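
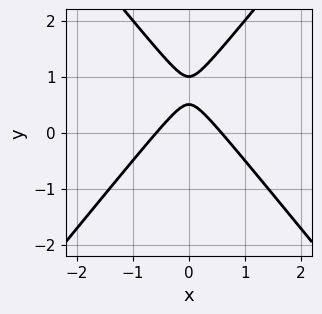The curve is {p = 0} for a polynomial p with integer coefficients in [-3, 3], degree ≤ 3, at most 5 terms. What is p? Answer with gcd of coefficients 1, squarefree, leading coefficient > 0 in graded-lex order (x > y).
(a) The degree is 2 — the shape is more complex than any degree-1 curve.
(b) Symmetries: it's symmetric under x → −x, forcing even powers of x.
(c) Checking where it meets the axes: it meets the y-axis at y = 1 (among the integer gridlines).
(d) These observations pin down the coefficients.

3*x^2 - 2*y^2 + 3*y - 1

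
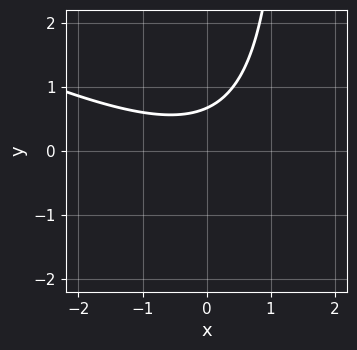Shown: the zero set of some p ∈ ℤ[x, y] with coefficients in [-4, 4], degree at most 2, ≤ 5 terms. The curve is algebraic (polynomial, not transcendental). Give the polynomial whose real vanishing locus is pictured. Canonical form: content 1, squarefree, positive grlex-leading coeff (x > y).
x^2 + 2*x*y - 3*y + 2

Degree: a generic line meets the curve in up to 2 points, so deg p = 2.
From the axis intercepts and sections: no x-intercept at any integer in the box.
These observations pin down the coefficients.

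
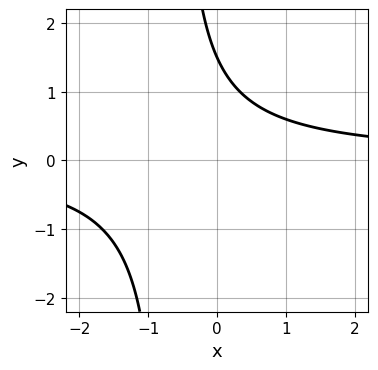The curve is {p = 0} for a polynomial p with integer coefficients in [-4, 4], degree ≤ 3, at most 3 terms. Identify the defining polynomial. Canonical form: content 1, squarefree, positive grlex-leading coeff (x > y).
3*x*y + 2*y - 3

First, degree: no degree-1 curve has this shape, so deg p = 2.
Next, against the integer gridlines: no x-intercept at any integer in the box.
Finally, matching integer coefficients to the picture gives p.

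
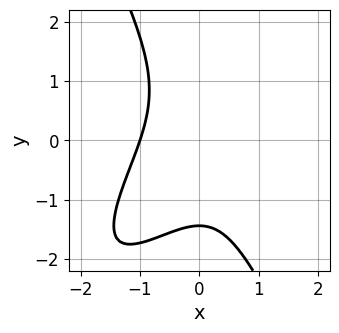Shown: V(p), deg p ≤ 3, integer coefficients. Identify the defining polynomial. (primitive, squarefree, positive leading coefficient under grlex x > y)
3*x^3 - 3*x^2*y + y^3 + 3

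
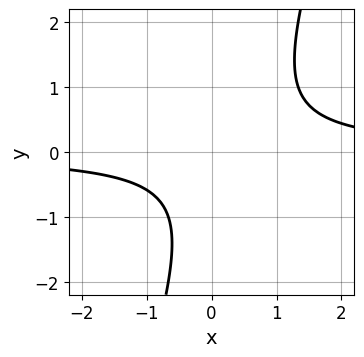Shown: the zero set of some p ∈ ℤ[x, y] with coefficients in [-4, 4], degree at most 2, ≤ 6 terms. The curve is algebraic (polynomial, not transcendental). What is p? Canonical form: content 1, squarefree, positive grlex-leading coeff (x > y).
deg p = 2. No degree-1 curve has this shape.
Observable constraints: it misses every integer gridline on the y-axis; it misses every integer gridline on the x-axis.
Assembling these constraints gives the stated polynomial.

3*x*y - y^2 - y - 2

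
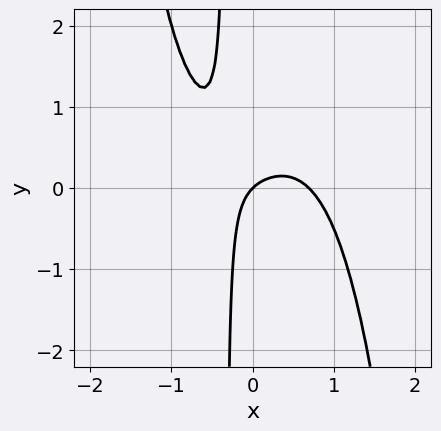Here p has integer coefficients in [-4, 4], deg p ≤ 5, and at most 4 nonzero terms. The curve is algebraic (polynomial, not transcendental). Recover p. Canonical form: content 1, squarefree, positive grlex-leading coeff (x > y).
3*x^4 + 3*x*y - x + y

(a) The degree is 4 — the shape is more complex than any degree-3 curve.
(b) Checking where it meets the axes: one x-axis crossing is at x = 0; it meets the y-axis at y = 0 (among the integer gridlines).
(c) Putting this together gives p.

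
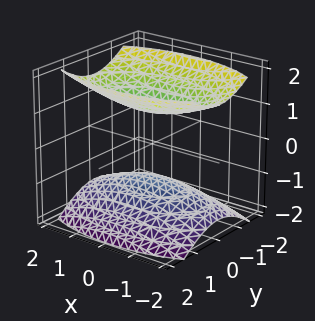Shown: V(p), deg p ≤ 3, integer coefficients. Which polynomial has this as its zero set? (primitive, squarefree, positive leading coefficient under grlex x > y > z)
x^2 + 3*y^2 - 3*z^2 + 3

(a) The picture has 2 separate pieces. Treating them together as one polynomial.
(b) Degree: two separate bowl-shaped sheets opening away from each other; a quadric, so deg p = 2.
(c) Symmetries: mirror symmetry y ↦ −y ⇒ only even powers of y; mirror symmetry z ↦ −z ⇒ only even powers of z; the x ↦ −x reflection is a symmetry, so x appears only in even powers.
(d) From the visible intercepts: the z-axis gridline crossings are at z ∈ {-1, 1}; no x-intercept at any integer in the box.
(e) Fitting integer coefficients to these (and the overall shape) gives p.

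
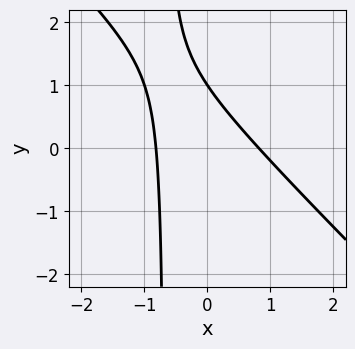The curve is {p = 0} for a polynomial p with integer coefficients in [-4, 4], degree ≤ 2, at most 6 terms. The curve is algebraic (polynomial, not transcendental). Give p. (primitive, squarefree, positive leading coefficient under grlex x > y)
1. Degree: no degree-1 curve has this shape, so deg p = 2.
2. From the visible intercepts: one y-axis crossing is at y = 1.
3. The integer polynomial consistent with all of this is the stated p.

3*x^2 + 3*x*y + 2*y - 2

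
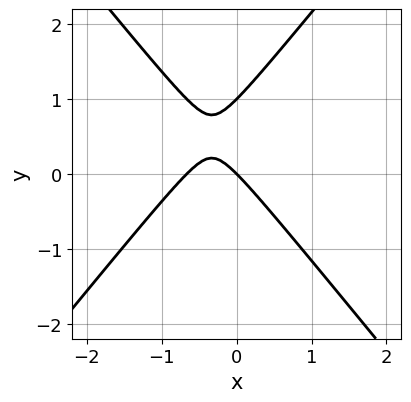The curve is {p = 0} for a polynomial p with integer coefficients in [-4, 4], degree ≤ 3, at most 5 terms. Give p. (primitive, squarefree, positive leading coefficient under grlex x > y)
(a) The degree is 2 — the shape is more complex than any degree-1 curve.
(b) Reading off the gridlines: the y-axis gridline crossings are at y ∈ {0, 1}; it meets the x-axis at x = 0 (among the integer gridlines).
(c) The integer polynomial consistent with all of this is the stated p.

3*x^2 - 2*y^2 + 2*x + 2*y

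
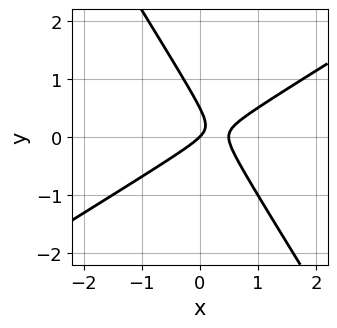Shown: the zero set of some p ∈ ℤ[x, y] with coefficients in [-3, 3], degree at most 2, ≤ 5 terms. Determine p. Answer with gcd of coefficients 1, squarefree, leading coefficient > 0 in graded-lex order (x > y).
(a) deg p = 2. A generic line meets the curve in up to 2 points.
(b) From the visible intercepts: it meets the y-axis at y = 0 (among the integer gridlines); it crosses the x-axis at the gridline x = 0.
(c) Matching integer coefficients to the picture gives p.

2*x^2 - 2*x*y - 2*y^2 - x + y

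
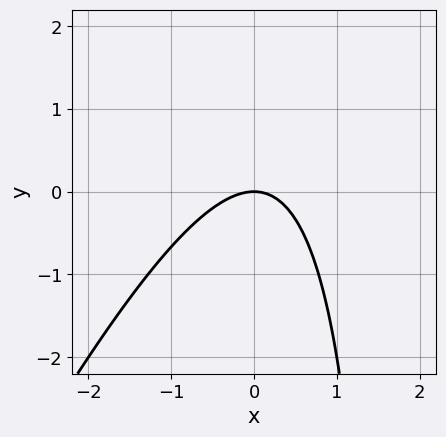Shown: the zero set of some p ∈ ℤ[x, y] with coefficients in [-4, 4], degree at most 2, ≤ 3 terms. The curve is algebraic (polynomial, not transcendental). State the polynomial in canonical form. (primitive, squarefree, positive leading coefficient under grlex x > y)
2*x^2 - x*y + 2*y

The degree is 2 — no degree-1 curve has this shape.
Reading off the gridlines: one x-axis crossing is at x = 0; it meets the y-axis at y = 0 (among the integer gridlines).
The integer polynomial consistent with all of this is the stated p.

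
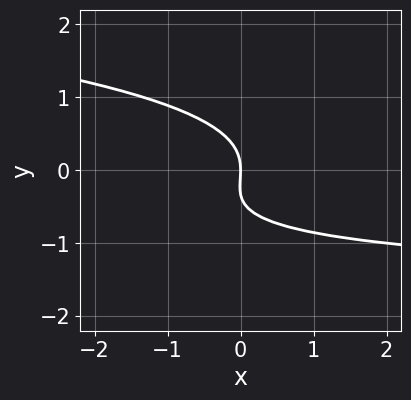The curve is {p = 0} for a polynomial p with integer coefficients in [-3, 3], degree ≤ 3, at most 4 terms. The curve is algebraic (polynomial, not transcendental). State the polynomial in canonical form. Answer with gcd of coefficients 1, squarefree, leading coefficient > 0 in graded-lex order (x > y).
1. The degree is 3 — the shape is more complex than any degree-2 curve.
2. From the axis intercepts and sections: it crosses the y-axis at the gridline y = 0; it meets the x-axis at x = 0 (among the integer gridlines).
3. The integer polynomial consistent with all of this is the stated p.

3*y^3 + x*y + y^2 + 2*x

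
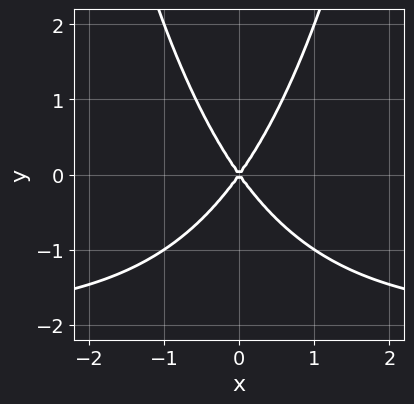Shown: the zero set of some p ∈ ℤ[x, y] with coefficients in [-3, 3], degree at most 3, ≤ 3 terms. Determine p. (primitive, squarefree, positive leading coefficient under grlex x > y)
First, deg p = 3. The shape is more complex than any degree-2 curve.
Next, symmetries: it's symmetric under x → −x, forcing even powers of x.
Next, reading off the gridlines: one y-axis crossing is at y = 0; it crosses the x-axis at the gridline x = 0.
Finally, putting this together gives p.

x^2*y + 2*x^2 - y^2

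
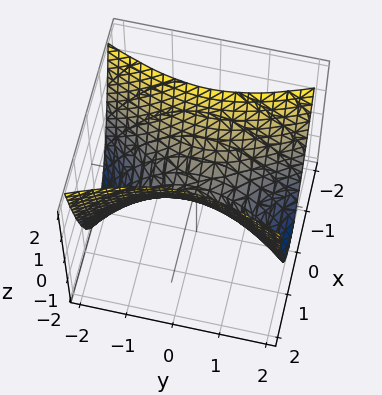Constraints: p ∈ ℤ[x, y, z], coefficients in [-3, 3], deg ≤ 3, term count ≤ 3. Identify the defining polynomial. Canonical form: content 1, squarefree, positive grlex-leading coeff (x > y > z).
1. The degree is 2 — a hyperbolic paraboloid; a quadric.
2. Symmetries: mirror symmetry y ↦ −y ⇒ only even powers of y; the x ↦ −x reflection is a symmetry, so x appears only in even powers.
3. Against the integer gridlines: it meets the y-axis at y = 0 (among the integer gridlines); it meets the x-axis at x = 0 (among the integer gridlines); it crosses the z-axis at the gridline z = 0.
4. Assembling these constraints gives the stated polynomial.

3*x^2 - y^2 - 2*z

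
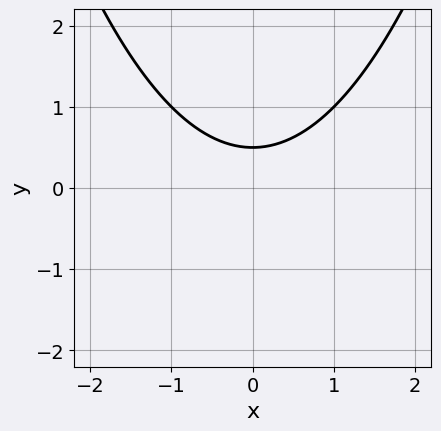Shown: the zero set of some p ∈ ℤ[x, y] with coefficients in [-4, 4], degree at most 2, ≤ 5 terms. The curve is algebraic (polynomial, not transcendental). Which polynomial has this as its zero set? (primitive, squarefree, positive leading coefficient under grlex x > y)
x^2 - 2*y + 1

First, degree: the shape is more complex than any degree-1 curve, so deg p = 2.
Then, symmetries: it's symmetric under x → −x, forcing even powers of x.
Then, from the axis intercepts and sections: the curve avoids every integer x-axis point in the box.
Finally, the integer polynomial consistent with all of this is the stated p.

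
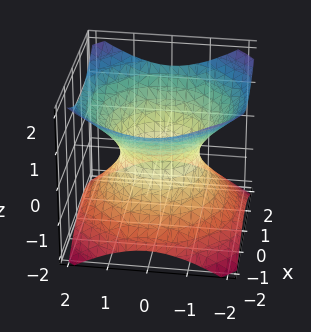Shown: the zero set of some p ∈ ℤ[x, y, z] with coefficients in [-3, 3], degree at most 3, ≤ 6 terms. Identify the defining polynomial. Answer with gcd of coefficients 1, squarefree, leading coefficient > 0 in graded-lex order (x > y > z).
(a) deg p = 2.
(b) Symmetries: every cross-section ⟂ z is a circle, so x, y appear only via x² + y²; mirror symmetry z ↦ −z ⇒ only even powers of z.
(c) From the axis intercepts and sections: the y-axis gridline crossings are at y ∈ {-1, 1}; among the integer gridlines, it crosses the x-axis at x ∈ {-1, 1}.
(d) Fitting integer coefficients to these (and the overall shape) gives p.

2*x^2 + 2*y^2 - 3*z^2 - 2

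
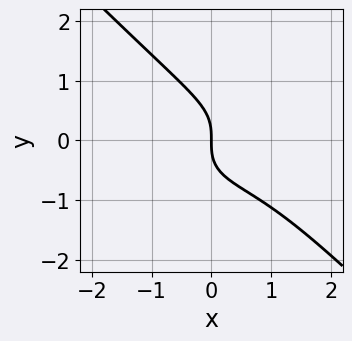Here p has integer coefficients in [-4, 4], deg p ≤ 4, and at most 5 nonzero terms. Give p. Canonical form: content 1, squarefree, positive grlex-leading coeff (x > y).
x^3 - 2*x^2*y + 3*y^3 - 2*x^2 + 3*x

(a) The degree is 3 — the shape is more complex than any degree-2 curve.
(b) Reading off the gridlines: it crosses the x-axis at the gridline x = 0; one y-axis crossing is at y = 0.
(c) Together with the visible shape, these determine p as stated.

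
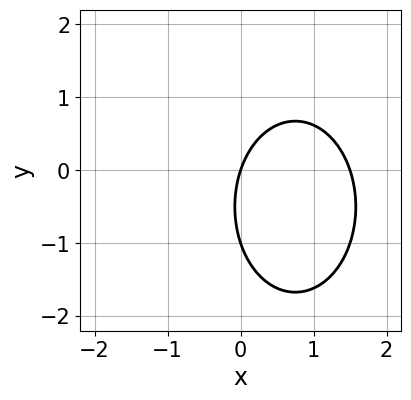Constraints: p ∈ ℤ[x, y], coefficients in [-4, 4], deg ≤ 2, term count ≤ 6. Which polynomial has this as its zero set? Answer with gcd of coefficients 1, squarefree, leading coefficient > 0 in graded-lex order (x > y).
2*x^2 + y^2 - 3*x + y

First, degree: a generic line meets the curve in up to 2 points, so deg p = 2.
Next, observable constraints: the y-axis gridline crossings are at y ∈ {-1, 0}; it crosses the x-axis at the gridline x = 0.
Finally, together with the visible shape, these determine p as stated.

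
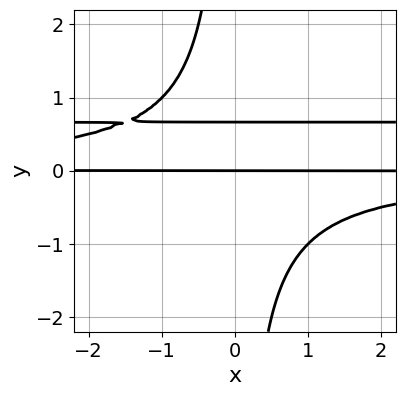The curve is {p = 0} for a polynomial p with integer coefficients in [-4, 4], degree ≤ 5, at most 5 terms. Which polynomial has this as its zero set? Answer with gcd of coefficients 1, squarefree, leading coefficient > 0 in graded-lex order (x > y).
3*x*y^3 - 2*x*y^2 + 3*y^2 - 2*y

(a) deg p = 4.
(b) Checking where it meets the axes: one y-axis crossing is at y = 0; every point of the x-axis in the box is on the curve.
(c) These observations pin down the coefficients.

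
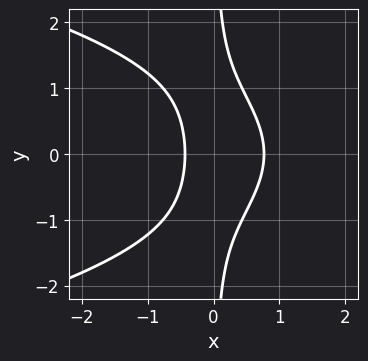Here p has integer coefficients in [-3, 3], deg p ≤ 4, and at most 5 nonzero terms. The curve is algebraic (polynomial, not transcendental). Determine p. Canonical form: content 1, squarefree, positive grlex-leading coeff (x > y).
2*x*y^2 + 3*x^2 - x - 1

The degree is 3 — no degree-2 curve has this shape.
Symmetries: it's symmetric under y → −y, forcing even powers of y.
From the axis intercepts and sections: no y-intercept at any integer in the box.
The integer polynomial consistent with all of this is the stated p.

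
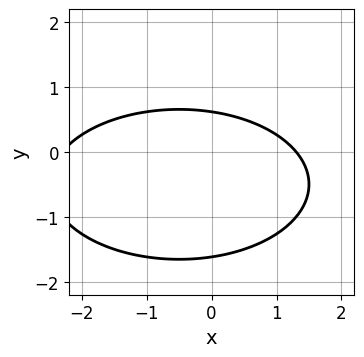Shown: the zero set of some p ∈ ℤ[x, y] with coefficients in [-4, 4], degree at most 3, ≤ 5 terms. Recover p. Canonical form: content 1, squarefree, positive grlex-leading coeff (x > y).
x^2 + 3*y^2 + x + 3*y - 3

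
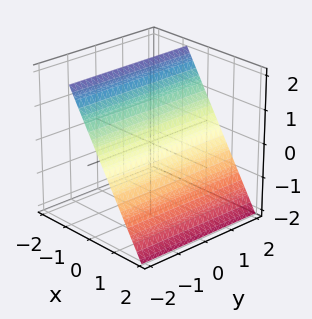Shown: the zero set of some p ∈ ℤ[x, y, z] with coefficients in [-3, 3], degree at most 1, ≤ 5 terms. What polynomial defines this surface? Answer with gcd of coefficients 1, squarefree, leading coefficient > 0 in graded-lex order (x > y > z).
3*x + 2*z - 2

1. The degree is 1 — the surface is flat (a plane).
2. From the visible intercepts: it misses every integer gridline on the y-axis; it crosses the z-axis at the gridline z = 1.
3. Assembling these constraints gives the stated polynomial.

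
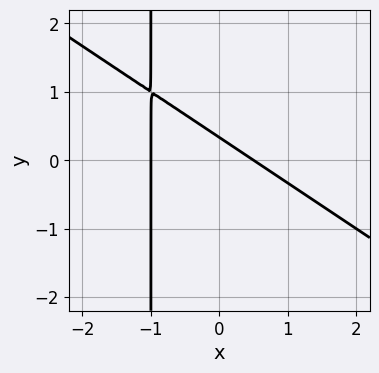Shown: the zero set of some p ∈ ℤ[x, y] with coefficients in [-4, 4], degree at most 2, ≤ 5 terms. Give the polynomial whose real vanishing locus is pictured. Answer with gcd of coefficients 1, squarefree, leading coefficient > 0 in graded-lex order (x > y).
2*x^2 + 3*x*y + x + 3*y - 1

1. deg p = 2. The shape is more complex than any degree-1 curve.
2. Observable constraints: it crosses the x-axis at the gridline x = -1.
3. Fitting integer coefficients to these (and the overall shape) gives p.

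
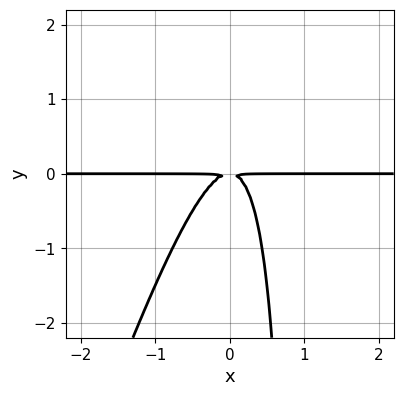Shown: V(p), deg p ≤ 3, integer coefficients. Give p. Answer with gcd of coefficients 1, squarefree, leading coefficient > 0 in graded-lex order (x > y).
3*x^2*y - x*y^2 + y^2

deg p = 3. No degree-2 curve has this shape.
From the visible intercepts: the visible x-axis segment lies entirely on the curve.
These observations pin down the coefficients.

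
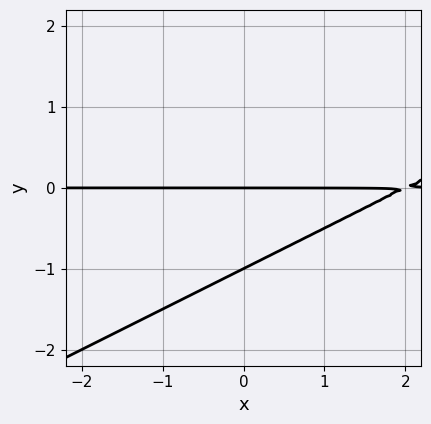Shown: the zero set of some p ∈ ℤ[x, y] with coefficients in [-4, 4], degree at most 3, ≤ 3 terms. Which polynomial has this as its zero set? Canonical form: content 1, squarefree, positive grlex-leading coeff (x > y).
(a) Degree: a generic line meets the curve in up to 2 points, so deg p = 2.
(b) Against the integer gridlines: the y-axis gridline crossings are at y ∈ {-1, 0}; the visible x-axis segment lies entirely on the curve.
(c) Assembling these constraints gives the stated polynomial.

x*y - 2*y^2 - 2*y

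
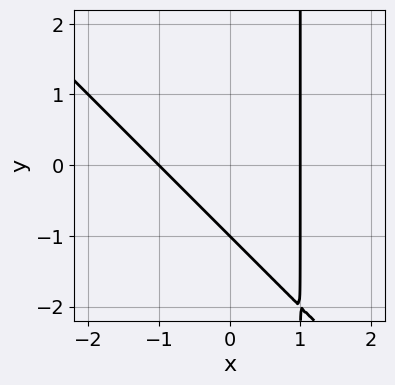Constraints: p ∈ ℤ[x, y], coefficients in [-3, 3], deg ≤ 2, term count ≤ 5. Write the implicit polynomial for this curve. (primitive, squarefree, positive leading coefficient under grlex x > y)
x^2 + x*y - y - 1

First, the degree is 2 — a generic line meets the curve in up to 2 points.
Then, against the integer gridlines: among the integer gridlines, it crosses the x-axis at x ∈ {-1, 1}; it crosses the y-axis at the gridline y = -1.
Finally, matching integer coefficients to the picture gives p.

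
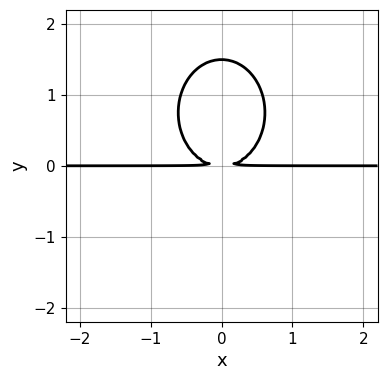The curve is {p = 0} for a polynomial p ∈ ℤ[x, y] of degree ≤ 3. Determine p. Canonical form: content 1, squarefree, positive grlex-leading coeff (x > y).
1. Degree: the shape is more complex than any degree-2 curve, so deg p = 3.
2. Symmetries: the x ↦ −x reflection is a symmetry, so x appears only in even powers.
3. Against the integer gridlines: the visible x-axis segment lies entirely on the curve.
4. Putting this together gives p.

3*x^2*y + 2*y^3 - 3*y^2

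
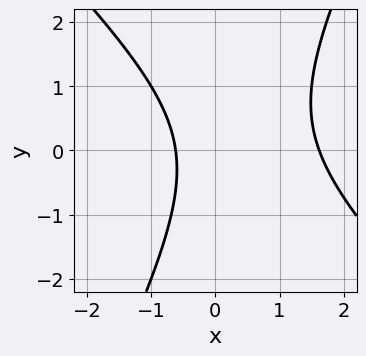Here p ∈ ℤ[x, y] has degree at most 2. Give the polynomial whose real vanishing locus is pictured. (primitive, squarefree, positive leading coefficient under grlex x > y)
2*x^2 + x*y - y^2 - 2*x - 2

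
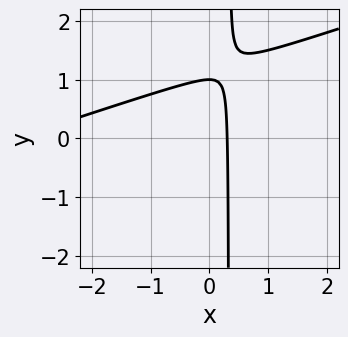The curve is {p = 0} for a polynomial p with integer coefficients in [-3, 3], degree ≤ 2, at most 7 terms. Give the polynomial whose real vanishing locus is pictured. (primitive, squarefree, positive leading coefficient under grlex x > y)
x^2 - 3*x*y + 3*x + y - 1

The degree is 2 — a generic line meets the curve in up to 2 points.
From the visible intercepts: one y-axis crossing is at y = 1.
The integer polynomial consistent with all of this is the stated p.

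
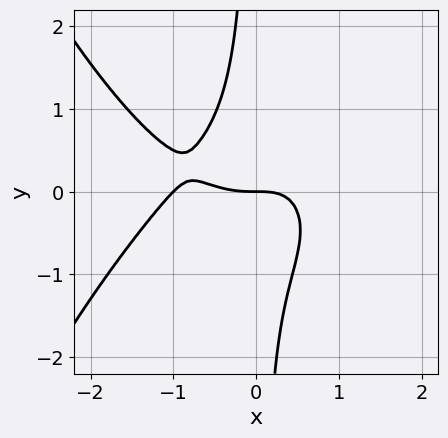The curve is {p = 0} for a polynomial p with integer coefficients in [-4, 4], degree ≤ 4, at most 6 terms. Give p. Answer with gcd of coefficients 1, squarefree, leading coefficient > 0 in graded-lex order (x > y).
x^4 + x^3 + 2*x*y^2 + y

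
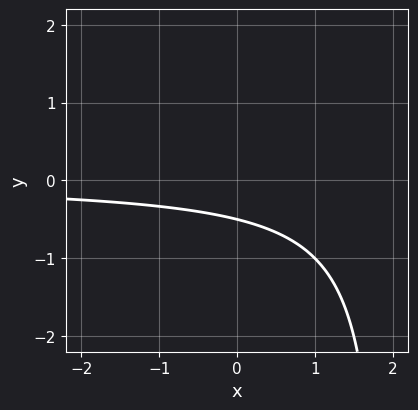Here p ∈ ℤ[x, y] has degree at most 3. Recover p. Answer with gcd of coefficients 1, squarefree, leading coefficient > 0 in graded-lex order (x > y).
x*y - 2*y - 1

The degree is 2 — the shape is more complex than any degree-1 curve.
Reading off the gridlines: the curve avoids every integer x-axis point in the box.
Solving for integer coefficients yields p as stated.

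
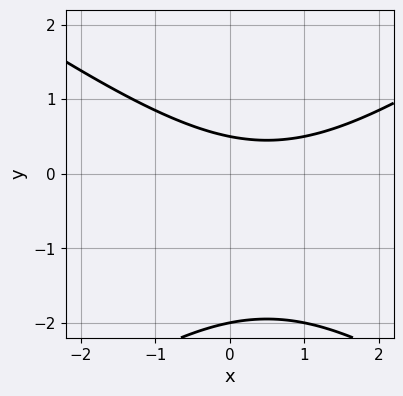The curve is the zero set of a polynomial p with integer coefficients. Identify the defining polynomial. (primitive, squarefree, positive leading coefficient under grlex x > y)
First, deg p = 2. A generic line meets the curve in up to 2 points.
Next, against the integer gridlines: no x-intercept at any integer in the box; it crosses the y-axis at the gridline y = -2.
Finally, matching integer coefficients to the picture gives p.

x^2 - 2*y^2 - x - 3*y + 2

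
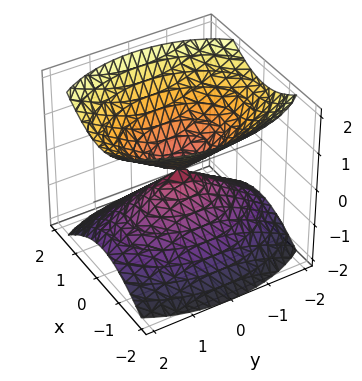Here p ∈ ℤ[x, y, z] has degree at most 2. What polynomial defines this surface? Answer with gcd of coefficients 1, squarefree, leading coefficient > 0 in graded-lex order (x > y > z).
2*x^2 + y^2 - 2*z^2

1. There are 2 components. Treating them together as one polynomial.
2. deg p = 2. A double cone through the origin; a quadric.
3. Symmetries: mirror symmetry y ↦ −y ⇒ only even powers of y; the z ↦ −z reflection is a symmetry, so z appears only in even powers; the x ↦ −x reflection is a symmetry, so x appears only in even powers.
4. Reading off the gridlines: one z-axis crossing is at z = 0; it meets the x-axis at x = 0 (among the integer gridlines); one y-axis crossing is at y = 0.
5. Assembling these constraints gives the stated polynomial.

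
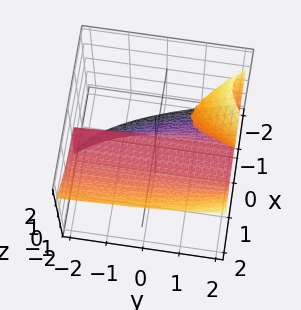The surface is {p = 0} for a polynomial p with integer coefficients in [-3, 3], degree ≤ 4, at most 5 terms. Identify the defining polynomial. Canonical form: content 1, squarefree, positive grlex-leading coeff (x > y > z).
x^3 + y*z^2 - z^3 - 2*x*z - z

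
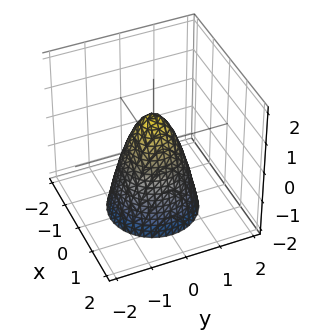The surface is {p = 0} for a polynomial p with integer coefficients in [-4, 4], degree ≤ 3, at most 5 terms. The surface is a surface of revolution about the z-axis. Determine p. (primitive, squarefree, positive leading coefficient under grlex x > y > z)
(a) Degree: a generic line meets the surface in up to 2 points, so deg p = 2.
(b) Symmetry: every cross-section ⟂ z is a circle, so x, y appear only via x² + y².
(c) Reading off the gridlines: one z-axis crossing is at z = 1; a circular section at z = -2 has radius between 1 and 2.
(d) Assembling these constraints gives the stated polynomial.

2*x^2 + 2*y^2 + z - 1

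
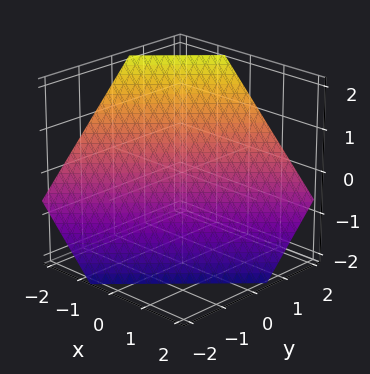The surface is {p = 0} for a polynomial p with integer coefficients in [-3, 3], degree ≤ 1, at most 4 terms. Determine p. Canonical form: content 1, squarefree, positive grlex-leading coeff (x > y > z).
1. deg p = 1. The surface is flat (a plane).
2. Solving for integer coefficients yields p as stated.

3*x - 3*y + 3*z + 2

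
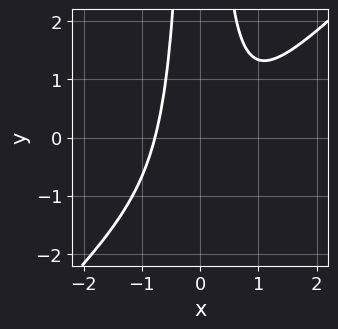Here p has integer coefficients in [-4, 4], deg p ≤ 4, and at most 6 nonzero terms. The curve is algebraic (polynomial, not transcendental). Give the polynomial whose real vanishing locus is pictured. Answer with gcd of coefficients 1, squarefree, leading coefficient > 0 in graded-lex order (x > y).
1. Degree: a generic line meets the curve in up to 3 points, so deg p = 3.
2. Observable constraints: it misses every integer gridline on the y-axis.
3. These observations pin down the coefficients.

3*x^3 - 3*x^2*y - x^2 + 2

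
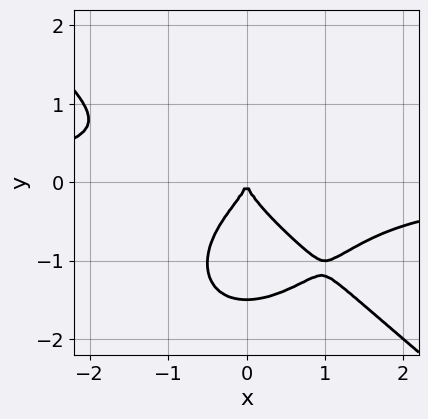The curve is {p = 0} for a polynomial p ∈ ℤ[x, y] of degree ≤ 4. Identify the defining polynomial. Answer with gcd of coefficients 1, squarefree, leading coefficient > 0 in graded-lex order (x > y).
First, deg p = 4. The shape is more complex than any degree-3 curve.
Next, observable constraints: one y-axis crossing is at y = 0; one x-axis crossing is at x = 0.
Finally, solving for integer coefficients yields p as stated.

2*x^3*y + x^2*y^2 + 2*y^4 + 3*y^3 + 2*x^2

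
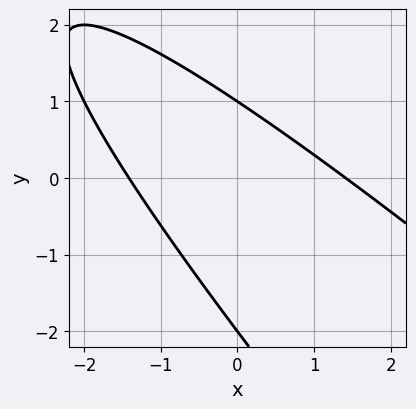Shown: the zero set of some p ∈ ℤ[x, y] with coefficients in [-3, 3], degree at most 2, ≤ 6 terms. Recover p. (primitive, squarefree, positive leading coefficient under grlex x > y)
x^2 + 2*x*y + y^2 + y - 2

Degree: a generic line meets the curve in up to 2 points, so deg p = 2.
Checking where it meets the axes: among the integer gridlines, it crosses the y-axis at y ∈ {-2, 1}.
Solving for integer coefficients yields p as stated.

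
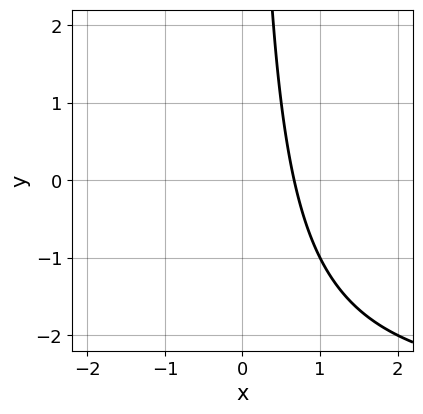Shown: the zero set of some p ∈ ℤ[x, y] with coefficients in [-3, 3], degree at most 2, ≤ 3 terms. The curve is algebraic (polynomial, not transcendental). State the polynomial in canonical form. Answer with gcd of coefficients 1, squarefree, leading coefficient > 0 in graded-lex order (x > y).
x*y + 3*x - 2

First, deg p = 2. A generic line meets the curve in up to 2 points.
Then, checking where it meets the axes: it misses every integer gridline on the y-axis.
Finally, assembling these constraints gives the stated polynomial.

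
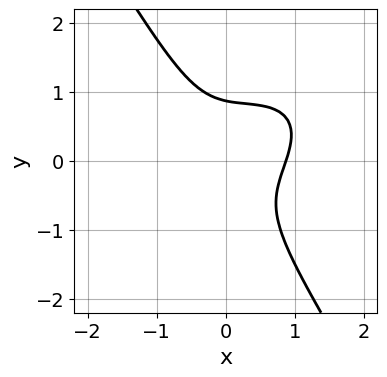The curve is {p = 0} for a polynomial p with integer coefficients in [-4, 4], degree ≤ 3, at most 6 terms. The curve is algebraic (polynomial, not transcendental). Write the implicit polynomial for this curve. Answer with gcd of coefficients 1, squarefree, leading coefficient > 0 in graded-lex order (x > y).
3*x^3 - 3*x^2*y + 2*x*y^2 + 3*y^3 - 2

Degree: a generic line meets the curve in up to 3 points, so deg p = 3.
Putting this together gives p.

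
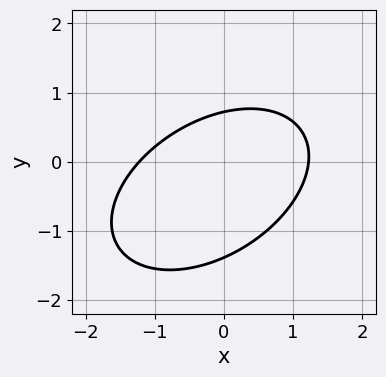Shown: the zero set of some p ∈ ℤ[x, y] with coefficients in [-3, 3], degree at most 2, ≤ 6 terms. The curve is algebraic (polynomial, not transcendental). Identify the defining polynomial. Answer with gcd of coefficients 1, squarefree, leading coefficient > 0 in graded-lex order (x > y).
2*x^2 - 2*x*y + 3*y^2 + 2*y - 3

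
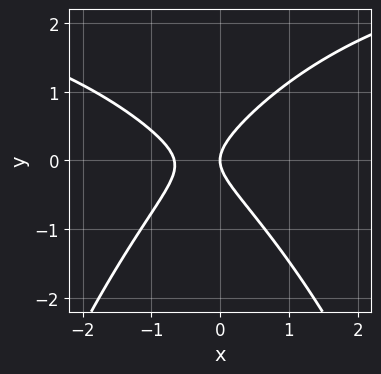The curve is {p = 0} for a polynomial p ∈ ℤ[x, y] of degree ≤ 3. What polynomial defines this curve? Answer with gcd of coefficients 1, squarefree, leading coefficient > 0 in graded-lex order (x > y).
x^2*y - 3*x^2 + 3*y^2 - 2*x

First, deg p = 3. No degree-2 curve has this shape.
Next, checking where it meets the axes: one y-axis crossing is at y = 0; one x-axis crossing is at x = 0.
Finally, solving for integer coefficients yields p as stated.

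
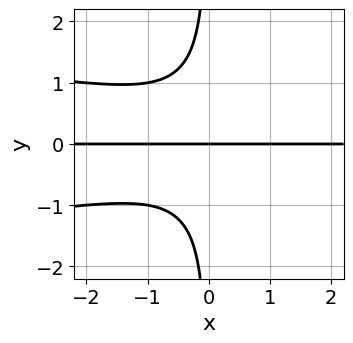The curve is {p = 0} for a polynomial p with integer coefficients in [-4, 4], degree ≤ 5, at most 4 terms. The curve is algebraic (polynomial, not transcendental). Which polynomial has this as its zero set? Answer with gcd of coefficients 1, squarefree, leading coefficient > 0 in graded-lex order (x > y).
(a) deg p = 4.
(b) Against the integer gridlines: every point of the x-axis in the box is on the curve; it crosses the y-axis at the gridline y = 0.
(c) Assembling these constraints gives the stated polynomial.

3*x*y^3 + x^2*y + 2*y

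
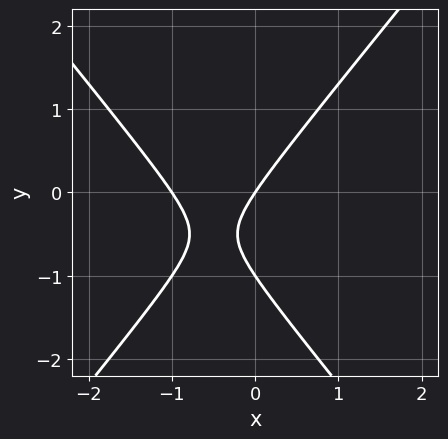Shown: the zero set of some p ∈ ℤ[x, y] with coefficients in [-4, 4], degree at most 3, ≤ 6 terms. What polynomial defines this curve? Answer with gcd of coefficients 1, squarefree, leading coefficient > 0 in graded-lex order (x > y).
deg p = 2.
From the axis intercepts and sections: among the integer gridlines, it crosses the y-axis at y ∈ {-1, 0}; the x-axis gridline crossings are at x ∈ {-1, 0}.
The integer polynomial consistent with all of this is the stated p.

3*x^2 - 2*y^2 + 3*x - 2*y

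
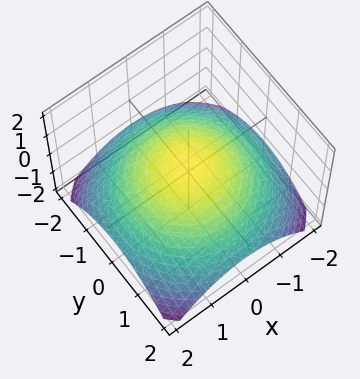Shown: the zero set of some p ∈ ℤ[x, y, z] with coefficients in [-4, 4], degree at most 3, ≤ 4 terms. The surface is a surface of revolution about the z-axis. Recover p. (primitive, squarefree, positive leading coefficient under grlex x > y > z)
x^2 + y^2 + 3*z - 1

First, deg p = 2.
Next, by symmetry, the z-axis is an axis of rotation, so x and y enter only as x² + y².
Next, checking where it meets the axes: a circular section at z = 0 has radius exactly 1; among the integer gridlines, it crosses the y-axis at y ∈ {-1, 1}; among the integer gridlines, it crosses the x-axis at x ∈ {-1, 1}.
Finally, the integer polynomial consistent with all of this is the stated p.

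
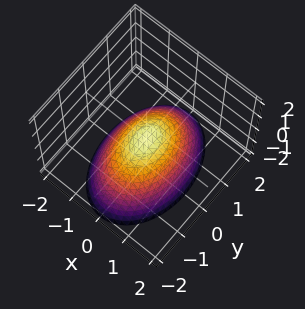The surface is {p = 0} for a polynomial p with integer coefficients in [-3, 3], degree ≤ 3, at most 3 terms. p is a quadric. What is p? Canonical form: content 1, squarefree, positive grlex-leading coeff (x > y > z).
(a) deg p = 2. A paraboloid; a quadric.
(b) Symmetries: the y ↦ −y reflection is a symmetry, so y appears only in even powers; mirror symmetry x ↦ −x ⇒ only even powers of x.
(c) Reading off the gridlines: it crosses the x-axis at the gridline x = 0; one z-axis crossing is at z = 0; it meets the y-axis at y = 0 (among the integer gridlines).
(d) The integer polynomial consistent with all of this is the stated p.

2*x^2 + y^2 + 2*z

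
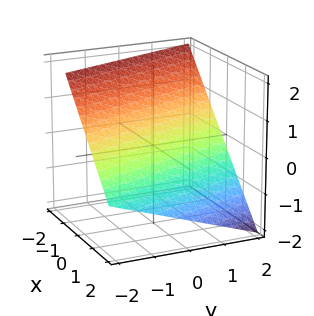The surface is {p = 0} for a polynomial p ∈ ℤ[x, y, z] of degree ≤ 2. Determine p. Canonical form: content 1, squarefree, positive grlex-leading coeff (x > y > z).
3*x + y + 3*z - 2

1. deg p = 1.
2. From the visible intercepts: it meets the y-axis at y = 2 (among the integer gridlines).
3. These observations pin down the coefficients.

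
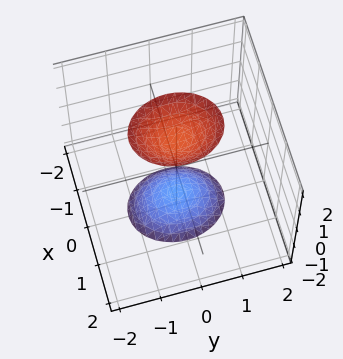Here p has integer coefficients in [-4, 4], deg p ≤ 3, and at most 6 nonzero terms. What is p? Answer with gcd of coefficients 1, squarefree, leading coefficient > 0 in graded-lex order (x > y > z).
3*x^2 + 2*y^2 - z^2 + 2

(a) The picture has 2 separate pieces. Treating them together as one polynomial.
(b) deg p = 2. Two sheets facing apart; a quadric.
(c) Symmetries: mirror symmetry z ↦ −z ⇒ only even powers of z; mirror symmetry x ↦ −x ⇒ only even powers of x; it's symmetric under y → −y, forcing even powers of y.
(d) From the axis intercepts and sections: no y-intercept at any integer in the box; the surface avoids every integer x-axis point in the box.
(e) Together with the visible shape, these determine p as stated.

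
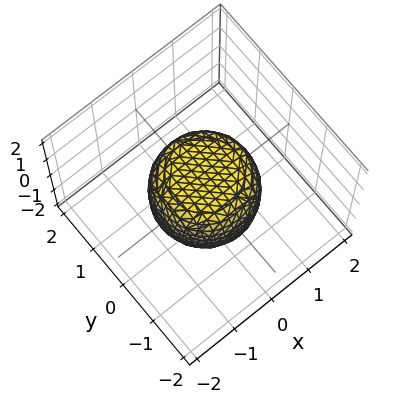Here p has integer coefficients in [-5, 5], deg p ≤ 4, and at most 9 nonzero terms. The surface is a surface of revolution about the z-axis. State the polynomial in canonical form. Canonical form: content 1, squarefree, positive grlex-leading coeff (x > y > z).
2*x^4 + 4*x^2*y^2 + 2*y^4 - x^2 - y^2 + 2*z^2 - 2

1. deg p = 4. The shape is more complex than any degree-3 surface.
2. Symmetry: the surface is invariant under rotation about z: p = q(x² + y², z).
3. Reading off the gridlines: among the integer gridlines, it crosses the z-axis at z ∈ {-1, 1}; a circular section at z = -1 has radius between 0 and 1.
4. Together with the visible shape, these determine p as stated.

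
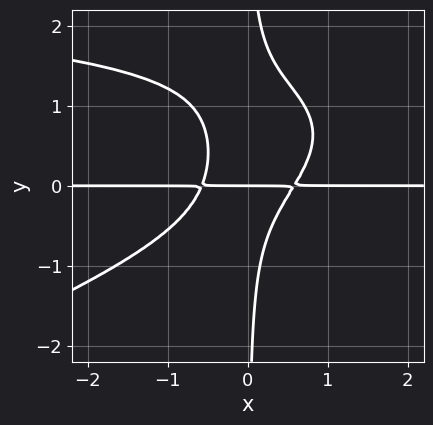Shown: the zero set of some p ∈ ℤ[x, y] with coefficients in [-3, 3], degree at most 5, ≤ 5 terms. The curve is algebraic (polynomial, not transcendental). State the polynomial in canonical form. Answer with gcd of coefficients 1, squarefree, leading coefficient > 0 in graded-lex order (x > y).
First, deg p = 4.
Next, against the integer gridlines: every point of the x-axis in the box is on the curve; it meets the y-axis at y = 0 (among the integer gridlines).
Finally, putting this together gives p.

x^2*y^2 - 3*x*y^3 - 3*x^2*y + 3*x*y^2 + y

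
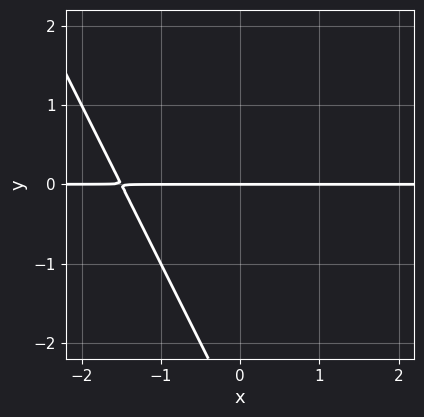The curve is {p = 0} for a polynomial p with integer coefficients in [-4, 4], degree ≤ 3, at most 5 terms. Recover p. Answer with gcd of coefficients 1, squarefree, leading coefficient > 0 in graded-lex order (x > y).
1. Degree: a generic line meets the curve in up to 2 points, so deg p = 2.
2. From the axis intercepts and sections: it meets the y-axis at y = 0 (among the integer gridlines); every point of the x-axis in the box is on the curve.
3. Solving for integer coefficients yields p as stated.

2*x*y + y^2 + 3*y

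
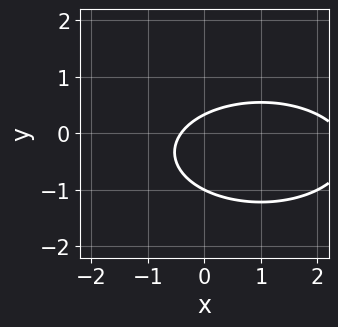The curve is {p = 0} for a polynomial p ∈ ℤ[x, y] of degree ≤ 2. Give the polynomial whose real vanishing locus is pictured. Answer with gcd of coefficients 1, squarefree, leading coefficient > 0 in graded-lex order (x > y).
x^2 + 3*y^2 - 2*x + 2*y - 1

(a) Degree: the shape is more complex than any degree-1 curve, so deg p = 2.
(b) Checking where it meets the axes: it crosses the y-axis at the gridline y = -1.
(c) Matching integer coefficients to the picture gives p.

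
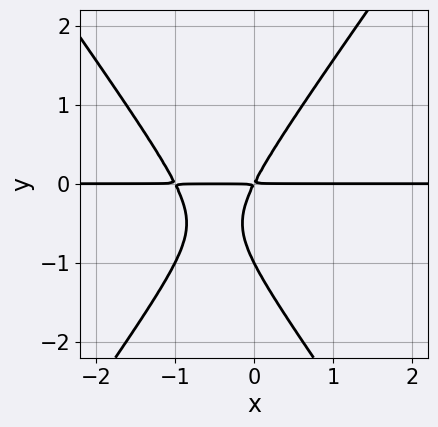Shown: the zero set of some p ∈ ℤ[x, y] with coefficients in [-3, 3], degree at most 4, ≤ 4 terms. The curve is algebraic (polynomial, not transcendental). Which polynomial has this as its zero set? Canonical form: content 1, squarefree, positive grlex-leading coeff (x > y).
2*x^2*y - y^3 + 2*x*y - y^2

First, deg p = 3.
Next, checking where it meets the axes: every point of the x-axis in the box is on the curve; it meets the y-axis at y = -1 (among the integer gridlines).
Finally, putting this together gives p.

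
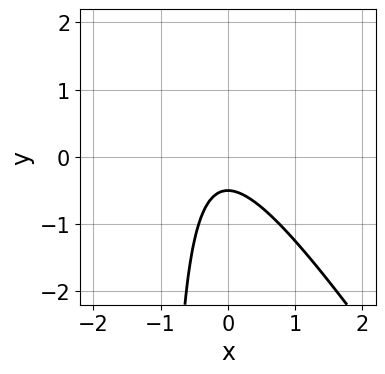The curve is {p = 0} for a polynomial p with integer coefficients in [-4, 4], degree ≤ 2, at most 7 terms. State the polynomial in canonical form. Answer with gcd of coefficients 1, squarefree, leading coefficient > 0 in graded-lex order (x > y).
3*x^2 + 2*x*y + x + 2*y + 1

Degree: no degree-1 curve has this shape, so deg p = 2.
From the visible intercepts: it misses every integer gridline on the x-axis.
Putting this together gives p.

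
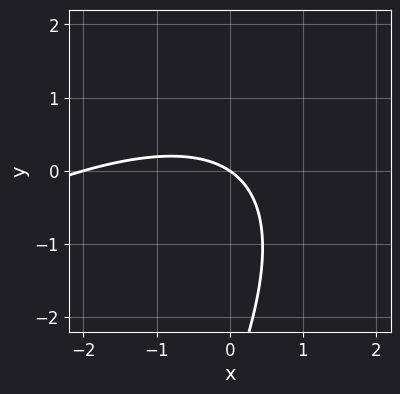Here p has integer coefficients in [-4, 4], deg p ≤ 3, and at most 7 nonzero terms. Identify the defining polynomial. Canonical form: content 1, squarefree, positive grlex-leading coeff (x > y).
x^2 - 2*x*y + y^2 + 2*x + 3*y

(a) deg p = 2. The shape is more complex than any degree-1 curve.
(b) Observable constraints: among the integer gridlines, it crosses the x-axis at x ∈ {-2, 0}; it meets the y-axis at y = 0 (among the integer gridlines).
(c) Fitting integer coefficients to these (and the overall shape) gives p.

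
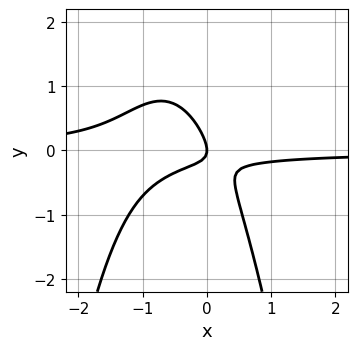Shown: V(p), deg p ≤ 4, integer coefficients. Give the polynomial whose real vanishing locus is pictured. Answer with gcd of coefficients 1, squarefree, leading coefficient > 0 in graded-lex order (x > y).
3*x^2*y + 3*x*y + 2*y^2 + x

The degree is 3 — a generic line meets the curve in up to 3 points.
From the axis intercepts and sections: one y-axis crossing is at y = 0; it meets the x-axis at x = 0 (among the integer gridlines).
Matching integer coefficients to the picture gives p.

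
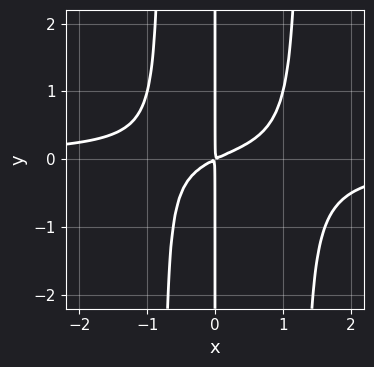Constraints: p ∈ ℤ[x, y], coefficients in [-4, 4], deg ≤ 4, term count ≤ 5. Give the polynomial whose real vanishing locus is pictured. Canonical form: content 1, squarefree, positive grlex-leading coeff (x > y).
(a) Degree: no degree-3 curve has this shape, so deg p = 4.
(b) Against the integer gridlines: the visible y-axis segment lies entirely on the curve.
(c) These observations pin down the coefficients.

2*x^3*y - x^2*y + x^2 - 2*x*y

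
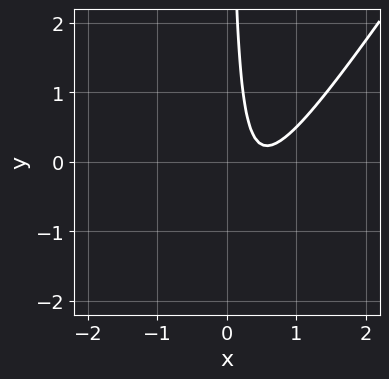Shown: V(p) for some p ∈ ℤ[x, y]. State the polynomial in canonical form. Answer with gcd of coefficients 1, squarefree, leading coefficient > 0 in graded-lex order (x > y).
First, deg p = 2. No degree-1 curve has this shape.
Next, from the axis intercepts and sections: it misses every integer gridline on the x-axis; no y-intercept at any integer in the box.
Finally, fitting integer coefficients to these (and the overall shape) gives p.

3*x^2 - 2*x*y - 3*x + 1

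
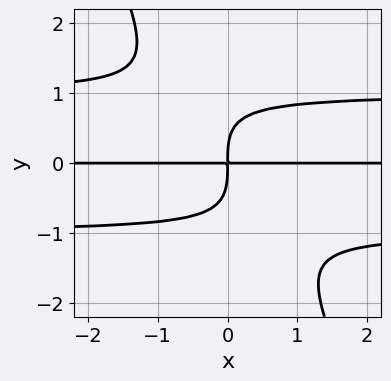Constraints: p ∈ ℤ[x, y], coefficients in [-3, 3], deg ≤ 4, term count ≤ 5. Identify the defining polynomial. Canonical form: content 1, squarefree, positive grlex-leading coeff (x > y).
1. The degree is 4 — the shape is more complex than any degree-3 curve.
2. Observable constraints: the visible x-axis segment lies entirely on the curve.
3. Together with the visible shape, these determine p as stated.

2*x*y^3 + y^4 - 2*x*y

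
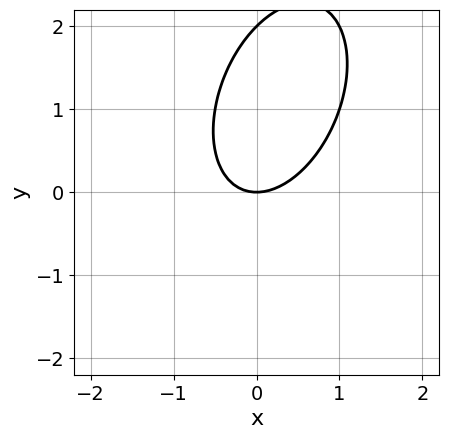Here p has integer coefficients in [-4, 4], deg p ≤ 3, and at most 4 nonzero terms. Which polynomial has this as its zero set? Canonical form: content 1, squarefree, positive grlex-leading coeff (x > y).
2*x^2 - x*y + y^2 - 2*y

(a) Degree: the shape is more complex than any degree-1 curve, so deg p = 2.
(b) Against the integer gridlines: among the integer gridlines, it crosses the y-axis at y ∈ {0, 2}; it crosses the x-axis at the gridline x = 0.
(c) Matching integer coefficients to the picture gives p.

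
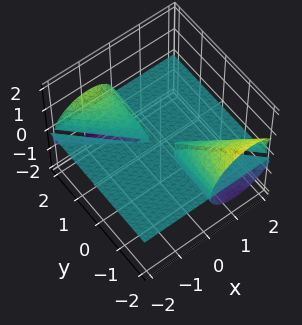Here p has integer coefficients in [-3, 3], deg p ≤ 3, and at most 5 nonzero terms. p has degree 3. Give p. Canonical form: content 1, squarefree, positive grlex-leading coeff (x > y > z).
3*x^2*z + 3*x*y*z - x*z^2 + 3*z^3

First, the picture has 2 separate pieces. Treating them together as one polynomial.
Then, degree: the shape is more complex than any degree-2 surface, so deg p = 3.
Then, observable constraints: it crosses the z-axis at the gridline z = 0; the visible x-axis segment lies entirely on the surface; every point of the y-axis in the box is on the surface.
Finally, solving for integer coefficients yields p as stated.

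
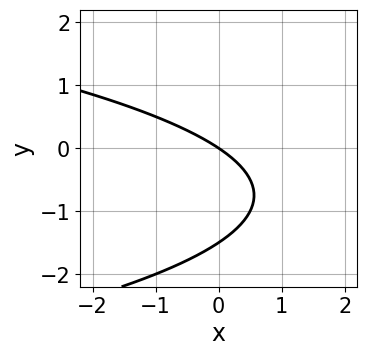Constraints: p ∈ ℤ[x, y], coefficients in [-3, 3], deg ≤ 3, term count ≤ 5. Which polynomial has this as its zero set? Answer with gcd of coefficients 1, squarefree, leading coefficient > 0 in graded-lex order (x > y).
2*y^2 + 2*x + 3*y

First, the degree is 2 — a generic line meets the curve in up to 2 points.
Next, observable constraints: one y-axis crossing is at y = 0; one x-axis crossing is at x = 0.
Finally, putting this together gives p.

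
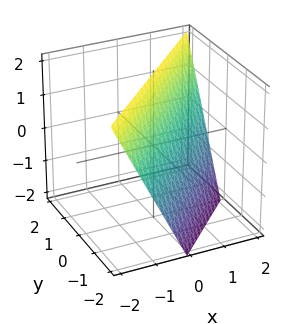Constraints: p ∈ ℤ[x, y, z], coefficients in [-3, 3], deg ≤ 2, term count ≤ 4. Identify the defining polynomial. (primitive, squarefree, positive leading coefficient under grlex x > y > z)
1. Degree: the surface is flat (a plane), so deg p = 1.
2. Observable constraints: it crosses the z-axis at the gridline z = 2; one y-axis crossing is at y = -1.
3. Together with the visible shape, these determine p as stated.

2*x - 2*y + z - 2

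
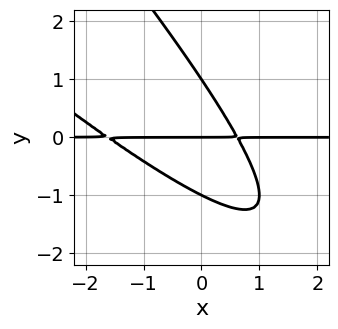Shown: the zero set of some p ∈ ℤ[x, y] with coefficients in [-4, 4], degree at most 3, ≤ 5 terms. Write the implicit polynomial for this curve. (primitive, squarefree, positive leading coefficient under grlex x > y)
1. deg p = 3. The shape is more complex than any degree-2 curve.
2. Against the integer gridlines: every point of the x-axis in the box is on the curve; among the integer gridlines, it crosses the y-axis at y ∈ {-1, 0, 1}.
3. Together with the visible shape, these determine p as stated.

x^2*y + 2*x*y^2 + y^3 + x*y - y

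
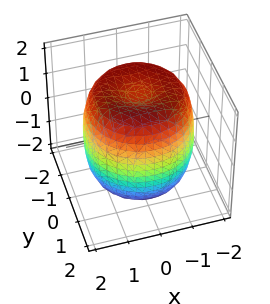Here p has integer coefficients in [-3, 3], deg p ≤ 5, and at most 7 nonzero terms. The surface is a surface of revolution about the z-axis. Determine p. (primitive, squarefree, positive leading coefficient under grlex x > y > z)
x^4 + 2*x^2*y^2 + y^4 - 2*x^2 - 2*y^2 + z^2 - 2

The degree is 4 — a generic line meets the surface in up to 4 points.
Symmetries: rotational symmetry about the z-axis ⇒ p depends on x, y only through x² + y².
Against the integer gridlines: a circular section at z = 1 has radius between 1 and 2.
Putting this together gives p.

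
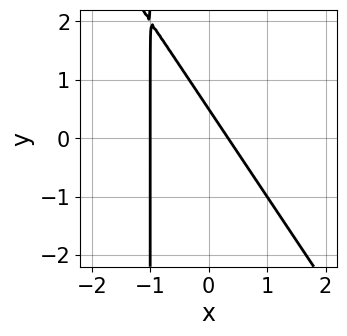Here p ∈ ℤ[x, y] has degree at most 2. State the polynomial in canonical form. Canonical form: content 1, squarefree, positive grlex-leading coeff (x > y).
First, degree: a generic line meets the curve in up to 2 points, so deg p = 2.
Then, from the axis intercepts and sections: one x-axis crossing is at x = -1.
Finally, together with the visible shape, these determine p as stated.

3*x^2 + 2*x*y + 2*x + 2*y - 1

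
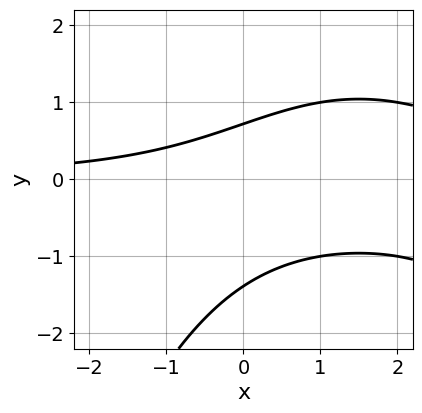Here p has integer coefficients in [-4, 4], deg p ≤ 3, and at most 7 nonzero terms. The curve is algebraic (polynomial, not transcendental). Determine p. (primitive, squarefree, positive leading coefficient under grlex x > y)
(a) Degree: no degree-2 curve has this shape, so deg p = 3.
(b) From the axis intercepts and sections: the curve avoids every integer x-axis point in the box.
(c) Putting this together gives p.

x^2*y - 3*x*y + 3*y^2 + 2*y - 3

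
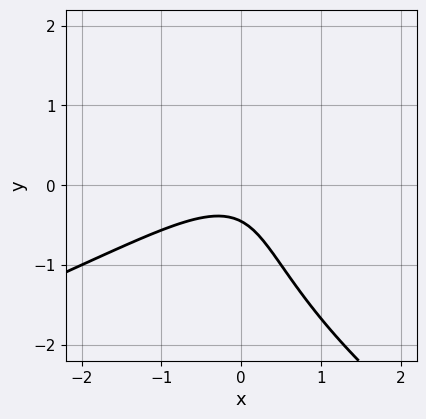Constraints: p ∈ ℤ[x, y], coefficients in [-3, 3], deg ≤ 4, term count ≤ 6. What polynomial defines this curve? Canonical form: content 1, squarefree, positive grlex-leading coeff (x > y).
y^3 + 2*x^2 - 3*x*y + 2*y + 1

(a) deg p = 3. No degree-2 curve has this shape.
(b) From the visible intercepts: it misses every integer gridline on the x-axis.
(c) Matching integer coefficients to the picture gives p.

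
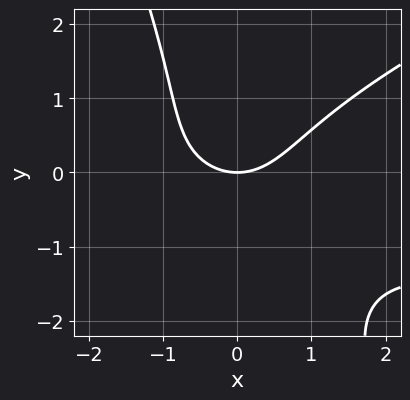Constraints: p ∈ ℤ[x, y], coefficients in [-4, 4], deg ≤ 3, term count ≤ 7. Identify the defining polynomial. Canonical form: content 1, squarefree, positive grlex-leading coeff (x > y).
x^2*y - 2*x*y^2 - y^3 + 2*x^2 - 3*y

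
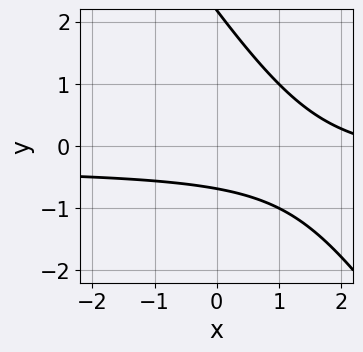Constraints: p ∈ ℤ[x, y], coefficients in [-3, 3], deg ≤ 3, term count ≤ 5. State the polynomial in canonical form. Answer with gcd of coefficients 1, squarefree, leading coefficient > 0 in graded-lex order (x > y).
First, degree: the shape is more complex than any degree-1 curve, so deg p = 2.
Next, reading off the gridlines: it misses every integer gridline on the x-axis.
Finally, fitting integer coefficients to these (and the overall shape) gives p.

3*x*y + 2*y^2 + x - 3*y - 3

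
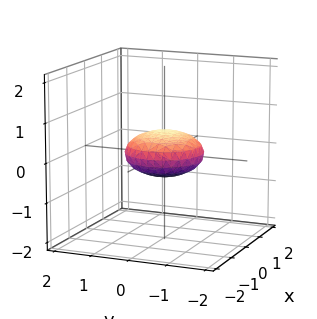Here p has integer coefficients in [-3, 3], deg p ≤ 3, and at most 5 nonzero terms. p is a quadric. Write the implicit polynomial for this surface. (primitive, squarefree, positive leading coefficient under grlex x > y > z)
1. The degree is 2 — bounded and convex; a quadric.
2. Symmetries: rotational symmetry about the z-axis ⇒ p depends on x, y only through x² + y²; the z ↦ −z reflection is a symmetry, so z appears only in even powers.
3. From the axis intercepts and sections: the y-axis gridline crossings are at y ∈ {-1, 1}; a circular section at z = 0 has radius exactly 1; among the integer gridlines, it crosses the x-axis at x ∈ {-1, 1}.
4. Together with the visible shape, these determine p as stated.

x^2 + y^2 + 3*z^2 - 1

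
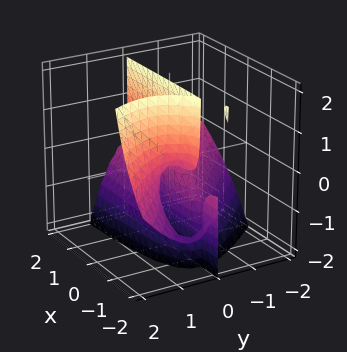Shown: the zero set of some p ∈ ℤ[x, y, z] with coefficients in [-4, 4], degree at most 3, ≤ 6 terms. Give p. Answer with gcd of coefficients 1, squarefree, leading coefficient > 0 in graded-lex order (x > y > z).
(a) The degree is 3 — no degree-2 surface has this shape.
(b) Observable constraints: every point of the z-axis in the box is on the surface; it crosses the y-axis at the gridline y = 0; the visible x-axis segment lies entirely on the surface.
(c) Matching integer coefficients to the picture gives p.

3*x*y^2 + 2*x*y*z + 3*y^3 - 2*y^2*z + 3*y*z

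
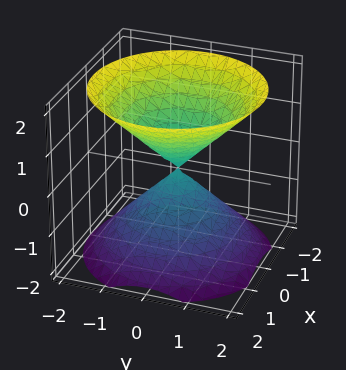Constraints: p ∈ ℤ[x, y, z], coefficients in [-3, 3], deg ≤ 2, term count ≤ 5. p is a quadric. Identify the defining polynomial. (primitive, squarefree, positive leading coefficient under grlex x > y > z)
x^2 + y^2 - z^2

First, there are 2 components.
Then, degree: a double cone through the origin; a quadric, so deg p = 2.
Next, by symmetry, the surface is invariant under rotation about z: p = q(x² + y², z); mirror symmetry z ↦ −z ⇒ only even powers of z.
Then, against the integer gridlines: it meets the x-axis at x = 0 (among the integer gridlines); a circular section at z = -1 has radius exactly 1; it meets the z-axis at z = 0 (among the integer gridlines).
Finally, the integer polynomial consistent with all of this is the stated p.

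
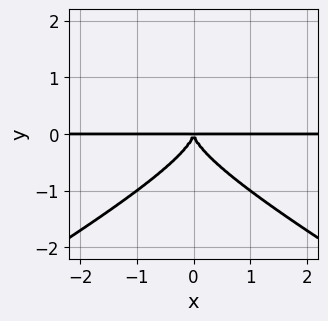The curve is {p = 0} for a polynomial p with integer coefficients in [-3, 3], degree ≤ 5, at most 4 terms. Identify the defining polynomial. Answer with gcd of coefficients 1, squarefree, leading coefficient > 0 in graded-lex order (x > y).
x^2*y^2 - 3*y^4 - 2*x^2*y

(a) Degree: the shape is more complex than any degree-3 curve, so deg p = 4.
(b) Symmetries: the x ↦ −x reflection is a symmetry, so x appears only in even powers.
(c) Against the integer gridlines: every point of the x-axis in the box is on the curve.
(d) Matching integer coefficients to the picture gives p.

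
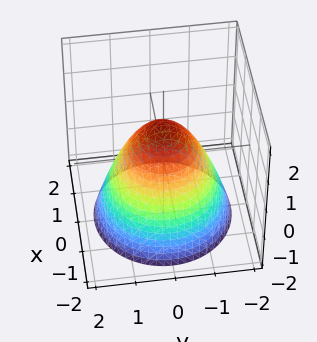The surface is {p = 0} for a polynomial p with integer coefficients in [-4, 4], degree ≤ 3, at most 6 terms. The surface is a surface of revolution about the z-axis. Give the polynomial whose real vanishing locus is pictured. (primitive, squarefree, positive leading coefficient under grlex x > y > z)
x^2 + y^2 + z - 1

(a) Degree: the shape is more complex than any degree-1 surface, so deg p = 2.
(b) By symmetry, every cross-section ⟂ z is a circle, so x, y appear only via x² + y².
(c) From the visible intercepts: a circular section at z = -2 has radius between 1 and 2; the x-axis gridline crossings are at x ∈ {-1, 1}; it crosses the z-axis at the gridline z = 1.
(d) These observations pin down the coefficients. Check: (0, -1, 0) on the y-axis lies on the surface, and p(0, -1, 0) = 0. ✓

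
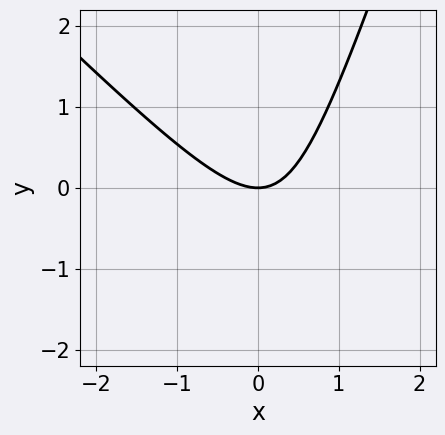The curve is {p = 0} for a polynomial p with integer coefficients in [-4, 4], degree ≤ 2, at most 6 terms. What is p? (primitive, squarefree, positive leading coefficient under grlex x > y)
3*x^2 + 2*x*y - y^2 - 3*y

(a) The degree is 2 — no degree-1 curve has this shape.
(b) Reading off the gridlines: it meets the x-axis at x = 0 (among the integer gridlines); it meets the y-axis at y = 0 (among the integer gridlines).
(c) These observations pin down the coefficients.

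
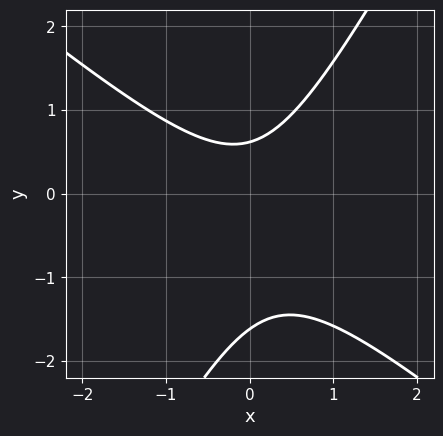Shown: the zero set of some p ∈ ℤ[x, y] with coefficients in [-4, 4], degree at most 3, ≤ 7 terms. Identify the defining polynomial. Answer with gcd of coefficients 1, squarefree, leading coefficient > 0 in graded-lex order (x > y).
Degree: a generic line meets the curve in up to 2 points, so deg p = 2.
Against the integer gridlines: the curve avoids every integer x-axis point in the box.
Putting this together gives p.

3*x^2 + 2*x*y - 2*y^2 - 2*y + 2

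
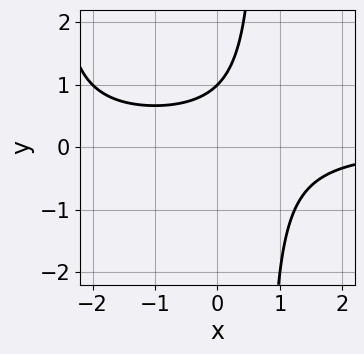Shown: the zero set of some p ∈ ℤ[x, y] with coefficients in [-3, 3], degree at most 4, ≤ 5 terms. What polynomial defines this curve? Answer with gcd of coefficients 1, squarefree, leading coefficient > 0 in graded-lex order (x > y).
x^2*y + 2*x*y - 2*y + 2

Degree: the shape is more complex than any degree-2 curve, so deg p = 3.
From the visible intercepts: no x-intercept at any integer in the box; one y-axis crossing is at y = 1.
Putting this together gives p.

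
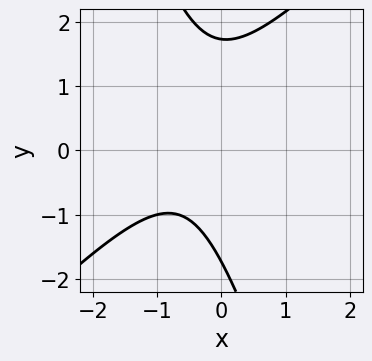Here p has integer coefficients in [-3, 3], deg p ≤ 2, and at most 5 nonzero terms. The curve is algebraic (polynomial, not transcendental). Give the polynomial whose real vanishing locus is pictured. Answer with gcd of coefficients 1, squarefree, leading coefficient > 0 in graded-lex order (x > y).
3*x^2 - 2*x*y - y^2 + 3*x + 3

(a) deg p = 2.
(b) From the axis intercepts and sections: the curve avoids every integer x-axis point in the box.
(c) Assembling these constraints gives the stated polynomial.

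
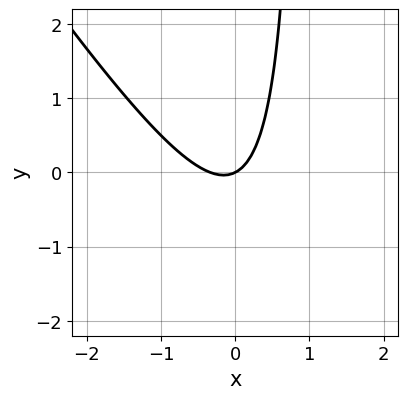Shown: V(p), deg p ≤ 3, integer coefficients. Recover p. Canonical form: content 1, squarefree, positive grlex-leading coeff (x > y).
3*x^2 + 2*x*y + x - 2*y

Degree: no degree-1 curve has this shape, so deg p = 2.
From the visible intercepts: it crosses the y-axis at the gridline y = 0; it meets the x-axis at x = 0 (among the integer gridlines).
Together with the visible shape, these determine p as stated.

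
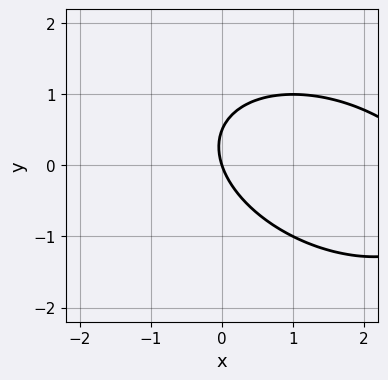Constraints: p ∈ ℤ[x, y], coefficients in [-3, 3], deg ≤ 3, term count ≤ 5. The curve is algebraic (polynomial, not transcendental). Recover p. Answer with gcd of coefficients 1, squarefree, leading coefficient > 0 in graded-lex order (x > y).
deg p = 2.
Observable constraints: it meets the y-axis at y = 0 (among the integer gridlines); it meets the x-axis at x = 0 (among the integer gridlines).
Assembling these constraints gives the stated polynomial.

x^2 + x*y + 2*y^2 - 3*x - y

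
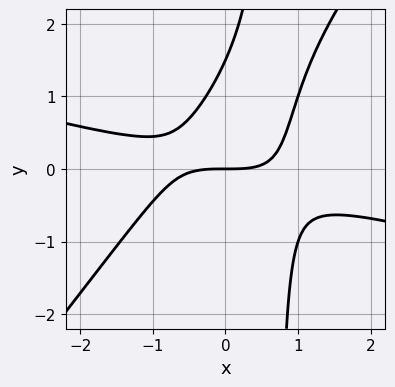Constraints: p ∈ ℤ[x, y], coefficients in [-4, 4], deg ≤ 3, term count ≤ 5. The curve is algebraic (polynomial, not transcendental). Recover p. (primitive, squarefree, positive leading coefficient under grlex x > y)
x^3 + 3*x^2*y - 3*x*y^2 + 2*y^2 - 3*y

First, degree: a generic line meets the curve in up to 3 points, so deg p = 3.
Next, observable constraints: one y-axis crossing is at y = 0; it crosses the x-axis at the gridline x = 0.
Finally, these observations pin down the coefficients.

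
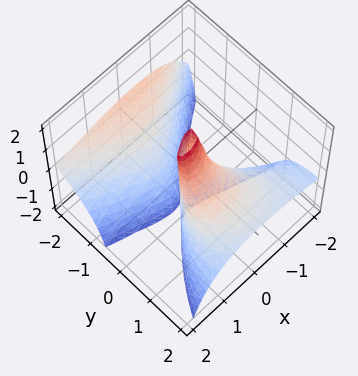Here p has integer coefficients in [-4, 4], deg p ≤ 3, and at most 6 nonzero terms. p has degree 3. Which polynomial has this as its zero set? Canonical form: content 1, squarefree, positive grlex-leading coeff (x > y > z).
2*x*y*z - y^3 - 3*y^2*z - 2*x^2 + 2*y

There are 2 components.
The degree is 3 — no degree-2 surface has this shape.
Observable constraints: it meets the y-axis at y = 0 (among the integer gridlines); every point of the z-axis in the box is on the surface; it crosses the x-axis at the gridline x = 0.
Solving for integer coefficients yields p as stated.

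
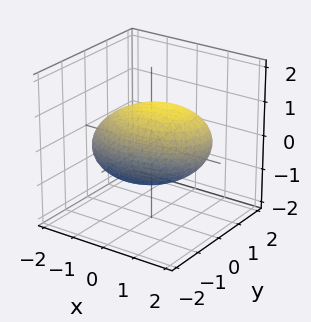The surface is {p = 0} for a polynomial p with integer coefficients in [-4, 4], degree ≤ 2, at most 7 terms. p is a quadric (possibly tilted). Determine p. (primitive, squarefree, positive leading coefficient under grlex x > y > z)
1. deg p = 2.
2. Solving for integer coefficients yields p as stated.

x^2 - x*z + 2*y^2 + y*z + 2*z^2 - 3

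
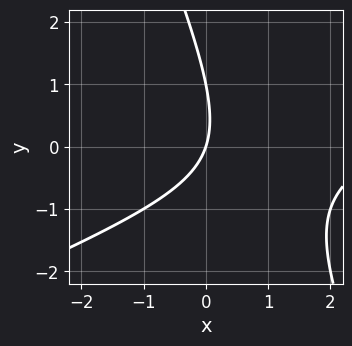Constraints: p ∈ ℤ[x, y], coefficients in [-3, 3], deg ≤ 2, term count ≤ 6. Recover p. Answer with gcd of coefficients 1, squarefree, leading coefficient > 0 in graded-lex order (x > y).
x^2 - 2*x*y - y^2 - 3*x + y

1. The degree is 2 — no degree-1 curve has this shape.
2. Against the integer gridlines: it meets the x-axis at x = 0 (among the integer gridlines); the y-axis gridline crossings are at y ∈ {0, 1}.
3. These observations pin down the coefficients.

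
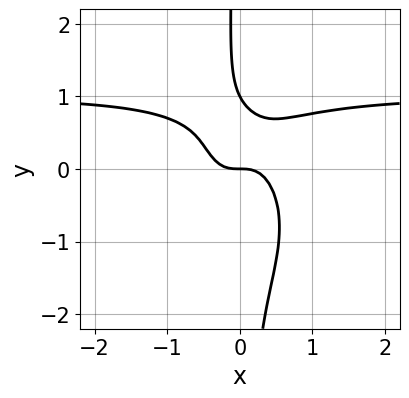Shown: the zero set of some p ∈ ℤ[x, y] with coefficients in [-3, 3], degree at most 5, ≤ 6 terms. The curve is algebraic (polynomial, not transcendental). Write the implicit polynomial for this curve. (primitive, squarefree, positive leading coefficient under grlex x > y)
1. Degree: a generic line meets the curve in up to 4 points, so deg p = 4.
2. From the visible intercepts: among the integer gridlines, it crosses the y-axis at y ∈ {0, 1}; it meets the x-axis at x = 0 (among the integer gridlines).
3. The integer polynomial consistent with all of this is the stated p.

3*x^3*y + 2*x*y^3 - 3*x^3 + y^2 - y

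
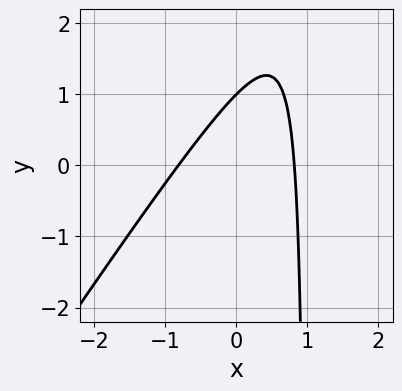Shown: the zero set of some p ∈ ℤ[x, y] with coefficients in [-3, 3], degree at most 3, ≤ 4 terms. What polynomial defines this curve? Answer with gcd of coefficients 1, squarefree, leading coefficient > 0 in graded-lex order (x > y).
1. Degree: a generic line meets the curve in up to 2 points, so deg p = 2.
2. From the visible intercepts: it crosses the y-axis at the gridline y = 1.
3. Putting this together gives p.

3*x^2 - 2*x*y + 2*y - 2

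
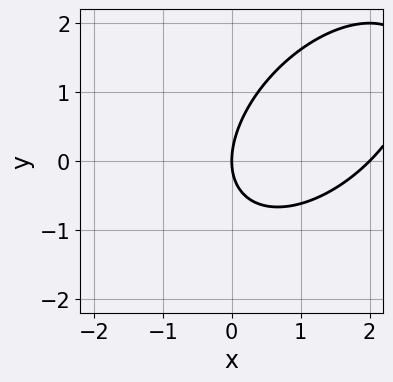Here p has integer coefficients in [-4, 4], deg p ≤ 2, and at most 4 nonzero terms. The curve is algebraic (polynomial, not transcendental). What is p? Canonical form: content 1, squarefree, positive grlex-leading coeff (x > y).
deg p = 2. A generic line meets the curve in up to 2 points.
Reading off the gridlines: it meets the y-axis at y = 0 (among the integer gridlines); the x-axis gridline crossings are at x ∈ {0, 2}.
These observations pin down the coefficients.

x^2 - x*y + y^2 - 2*x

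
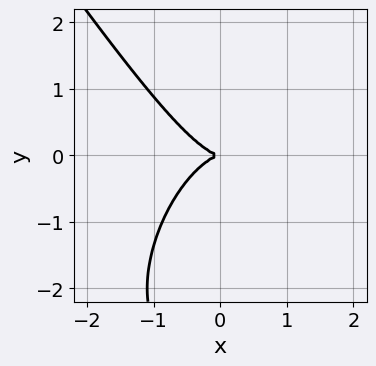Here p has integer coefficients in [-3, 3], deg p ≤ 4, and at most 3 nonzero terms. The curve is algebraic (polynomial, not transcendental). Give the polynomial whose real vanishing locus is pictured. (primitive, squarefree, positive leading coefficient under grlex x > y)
3*x^3 + y^3 + 3*y^2

1. The degree is 3 — a generic line meets the curve in up to 3 points.
2. Against the integer gridlines: one x-axis crossing is at x = 0; one y-axis crossing is at y = 0.
3. Together with the visible shape, these determine p as stated.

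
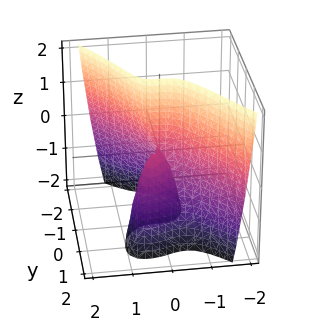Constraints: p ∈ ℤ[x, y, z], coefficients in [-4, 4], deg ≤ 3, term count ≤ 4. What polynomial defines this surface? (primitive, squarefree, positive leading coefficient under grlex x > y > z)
The degree is 3 — the shape is more complex than any degree-2 surface.
Against the integer gridlines: one y-axis crossing is at y = 0; every point of the z-axis in the box is on the surface; it crosses the x-axis at the gridline x = 0.
Fitting integer coefficients to these (and the overall shape) gives p.

2*x^3 + y^3 - x*y + y*z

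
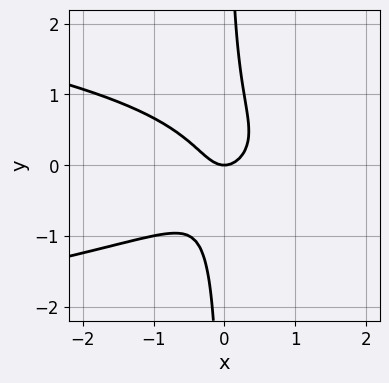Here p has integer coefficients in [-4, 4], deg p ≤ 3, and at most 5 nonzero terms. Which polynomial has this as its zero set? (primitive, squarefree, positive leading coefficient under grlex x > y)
3*x*y^2 + 2*x^2 - y

1. deg p = 3. No degree-2 curve has this shape.
2. Checking where it meets the axes: it meets the x-axis at x = 0 (among the integer gridlines); one y-axis crossing is at y = 0.
3. The integer polynomial consistent with all of this is the stated p.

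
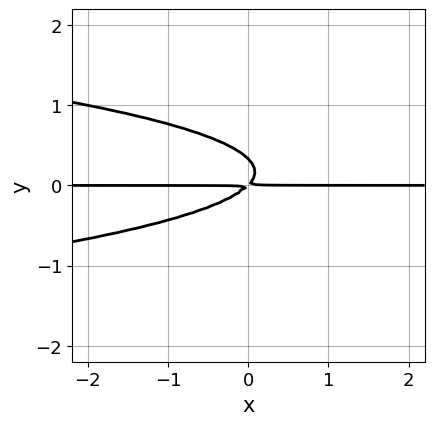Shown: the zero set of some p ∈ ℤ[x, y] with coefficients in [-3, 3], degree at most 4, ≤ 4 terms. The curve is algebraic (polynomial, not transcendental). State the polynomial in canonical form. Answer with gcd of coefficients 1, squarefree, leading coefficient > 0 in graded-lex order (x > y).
(a) Degree: a generic line meets the curve in up to 3 points, so deg p = 3.
(b) Against the integer gridlines: the visible x-axis segment lies entirely on the curve.
(c) Solving for integer coefficients yields p as stated.

3*y^3 + x*y - y^2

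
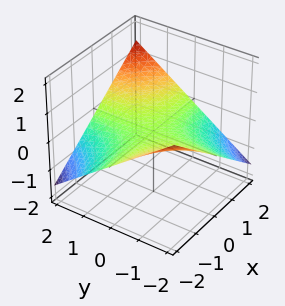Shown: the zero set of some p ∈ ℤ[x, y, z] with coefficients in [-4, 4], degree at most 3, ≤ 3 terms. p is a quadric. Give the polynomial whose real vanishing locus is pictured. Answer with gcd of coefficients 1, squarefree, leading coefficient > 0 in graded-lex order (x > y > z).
x*y - 3*z

1. The degree is 2 — a hyperbolic paraboloid; a quadric.
2. From the axis intercepts and sections: every point of the x-axis in the box is on the surface; it crosses the z-axis at the gridline z = 0.
3. Solving for integer coefficients yields p as stated.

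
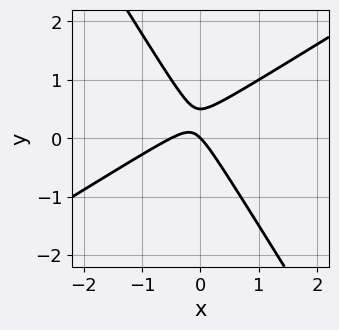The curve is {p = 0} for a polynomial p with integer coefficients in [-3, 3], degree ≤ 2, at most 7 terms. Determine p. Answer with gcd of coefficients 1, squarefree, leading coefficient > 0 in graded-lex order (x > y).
Degree: the shape is more complex than any degree-1 curve, so deg p = 2.
Reading off the gridlines: one y-axis crossing is at y = 0; it meets the x-axis at x = 0 (among the integer gridlines).
Fitting integer coefficients to these (and the overall shape) gives p.

2*x^2 - 2*x*y - 2*y^2 + x + y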